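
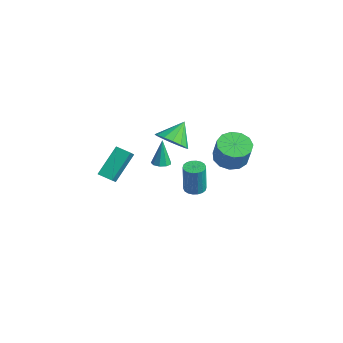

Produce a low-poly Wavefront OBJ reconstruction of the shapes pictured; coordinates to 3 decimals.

v -3.218 2.289 -1.574
v -2.49 1.899 -0.975
v -3.522 3.331 -0.526
v -2.245 2.264 -1.267
v -2.261 2.636 -1.642
v -2.533 2.915 -1.998
v -2.988 3.026 -2.241
v -3.505 2.939 -2.305
v -3.945 2.679 -2.174
v -4.19 2.313 -1.881
v -4.174 1.941 -1.507
v -3.902 1.662 -1.151
v -3.447 1.551 -0.908
v -2.93 1.638 -0.844
v -2.895 -2.511 -2.144
v -3.26 -1.136 -0.71
v -3.532 -1.916 -2.878
v -3.897 -0.54 -1.445
v -2.183 -2.06 -2.395
v -2.548 -0.684 -0.962
v -2.82 -1.464 -3.13
v -3.185 -0.089 -1.696
v -1.523 2.689 -4.49
v -1.005 3.029 -4.505
v -0.859 2.891 -2.646
v -1.377 2.551 -2.63
v -1.203 3.22 -4.475
v -1.056 3.081 -2.616
v -1.464 3.305 -4.448
v -1.317 3.167 -2.589
v -1.737 3.268 -4.43
v -1.59 3.13 -2.571
v -1.967 3.117 -4.423
v -1.821 2.979 -2.564
v -2.11 2.881 -4.429
v -1.963 2.742 -2.57
v -2.136 2.607 -4.447
v -1.99 2.468 -2.588
v -2.041 2.349 -4.474
v -1.895 2.211 -2.615
v -1.844 2.159 -4.504
v -1.697 2.02 -2.645
v -1.583 2.073 -4.531
v -1.436 1.935 -2.672
v -1.31 2.11 -4.549
v -1.163 1.972 -2.69
v -1.079 2.261 -4.556
v -0.933 2.123 -2.697
v -0.937 2.498 -4.55
v -0.79 2.359 -2.691
v -0.91 2.772 -4.532
v -0.764 2.633 -2.673
v -1.966 0.839 -2.003
v -1.43 0.821 -1.938
v -2.154 1.041 -0.397
v -1.539 1.17 -1.995
v -1.848 1.363 -2.056
v -2.212 1.311 -2.092
v -2.46 1.038 -2.087
v -2.478 0.672 -2.042
v -2.255 0.383 -1.98
v -1.897 0.308 -1.928
v -1.571 0.481 -1.912
v 3.043 1.797 1.054
v 3.799 2.261 0.777
v 4.374 2.107 2.088
v 3.617 1.643 2.366
v 3.467 2.619 0.965
v 4.042 2.466 2.276
v 2.999 2.717 1.181
v 3.574 2.564 2.492
v 2.546 2.522 1.357
v 3.121 2.369 2.668
v 2.25 2.097 1.437
v 2.825 1.944 2.748
v 2.206 1.577 1.395
v 2.781 1.424 2.707
v 2.427 1.126 1.246
v 3.002 0.973 2.557
v 2.844 0.888 1.035
v 3.419 0.735 2.347
v 3.324 0.939 0.831
v 3.899 0.786 2.142
v 3.714 1.262 0.697
v 4.289 1.109 2.009
v 3.892 1.754 0.677
v 4.466 1.601 1.989
f 2 1 4
f 2 4 3
f 4 1 5
f 4 5 3
f 5 1 6
f 5 6 3
f 6 1 7
f 6 7 3
f 7 1 8
f 7 8 3
f 8 1 9
f 8 9 3
f 9 1 10
f 9 10 3
f 10 1 11
f 10 11 3
f 11 1 12
f 11 12 3
f 12 1 13
f 12 13 3
f 13 1 14
f 13 14 3
f 14 1 2
f 14 2 3
f 16 18 15
f 19 16 15
f 15 18 17
f 17 19 15
f 16 22 18
f 20 16 19
f 20 22 16
f 18 22 17
f 21 19 17
f 17 22 21
f 21 20 19
f 22 20 21
f 24 23 27
f 24 27 25
f 25 27 28
f 25 28 26
f 27 23 29
f 27 29 28
f 28 29 30
f 28 30 26
f 29 23 31
f 29 31 30
f 30 31 32
f 30 32 26
f 31 23 33
f 31 33 32
f 32 33 34
f 32 34 26
f 33 23 35
f 33 35 34
f 34 35 36
f 34 36 26
f 35 23 37
f 35 37 36
f 36 37 38
f 36 38 26
f 37 23 39
f 37 39 38
f 38 39 40
f 38 40 26
f 39 23 41
f 39 41 40
f 40 41 42
f 40 42 26
f 41 23 43
f 41 43 42
f 42 43 44
f 42 44 26
f 43 23 45
f 43 45 44
f 44 45 46
f 44 46 26
f 45 23 47
f 45 47 46
f 46 47 48
f 46 48 26
f 47 23 49
f 47 49 48
f 48 49 50
f 48 50 26
f 49 23 51
f 49 51 50
f 50 51 52
f 50 52 26
f 51 23 24
f 51 24 52
f 52 24 25
f 52 25 26
f 54 53 56
f 54 56 55
f 56 53 57
f 56 57 55
f 57 53 58
f 57 58 55
f 58 53 59
f 58 59 55
f 59 53 60
f 59 60 55
f 60 53 61
f 60 61 55
f 61 53 62
f 61 62 55
f 62 53 63
f 62 63 55
f 63 53 54
f 63 54 55
f 65 64 68
f 65 68 66
f 66 68 69
f 66 69 67
f 68 64 70
f 68 70 69
f 69 70 71
f 69 71 67
f 70 64 72
f 70 72 71
f 71 72 73
f 71 73 67
f 72 64 74
f 72 74 73
f 73 74 75
f 73 75 67
f 74 64 76
f 74 76 75
f 75 76 77
f 75 77 67
f 76 64 78
f 76 78 77
f 77 78 79
f 77 79 67
f 78 64 80
f 78 80 79
f 79 80 81
f 79 81 67
f 80 64 82
f 80 82 81
f 81 82 83
f 81 83 67
f 82 64 84
f 82 84 83
f 83 84 85
f 83 85 67
f 84 64 86
f 84 86 85
f 85 86 87
f 85 87 67
f 86 64 65
f 86 65 87
f 87 65 66
f 87 66 67



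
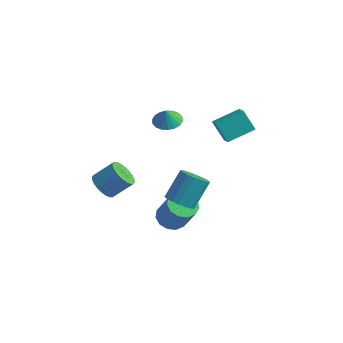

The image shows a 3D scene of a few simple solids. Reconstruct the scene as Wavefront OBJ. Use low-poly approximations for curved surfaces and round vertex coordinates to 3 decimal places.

v -2.694 -3.972 0.514
v -2.059 -3.797 -0.157
v -1.191 -2.993 0.876
v -1.826 -3.168 1.546
v -2.282 -3.508 -0.193
v -1.415 -2.705 0.839
v -2.569 -3.291 -0.122
v -1.701 -2.487 0.911
v -2.874 -3.177 0.046
v -2.006 -2.373 1.079
v -3.152 -3.184 0.285
v -2.284 -2.38 1.318
v -3.36 -3.311 0.559
v -2.493 -2.507 1.592
v -3.467 -3.538 0.826
v -2.599 -2.735 1.859
v -3.456 -3.832 1.046
v -2.588 -3.028 2.078
v -3.329 -4.147 1.184
v -2.461 -3.343 2.217
v -3.105 -4.435 1.221
v -2.238 -3.632 2.253
v -2.819 -4.653 1.149
v -1.951 -3.849 2.182
v -2.514 -4.767 0.981
v -1.646 -3.963 2.014
v -2.236 -4.76 0.742
v -1.368 -3.956 1.775
v -2.027 -4.633 0.468
v -1.16 -3.829 1.501
v -1.921 -4.405 0.201
v -1.053 -3.602 1.234
v -1.932 -4.112 -0.018
v -1.064 -3.308 1.014
v 1.809 -2.845 0.443
v 2.723 -3.053 0.506
v 2.906 -1.782 2.04
v 1.991 -1.575 1.977
v 2.719 -2.73 0.239
v 2.902 -1.46 1.773
v 2.535 -2.431 0.013
v 2.717 -1.16 1.547
v 2.206 -2.213 -0.128
v 2.389 -0.943 1.406
v 1.799 -2.121 -0.156
v 1.982 -0.85 1.378
v 1.394 -2.172 -0.065
v 1.577 -0.902 1.469
v 1.071 -2.356 0.126
v 1.254 -1.086 1.66
v 0.894 -2.638 0.38
v 1.077 -1.367 1.914
v 0.898 -2.96 0.647
v 1.081 -1.69 2.181
v 1.083 -3.26 0.873
v 1.265 -1.989 2.407
v 1.411 -3.477 1.014
v 1.594 -2.207 2.548
v 1.818 -3.57 1.042
v 2.001 -2.299 2.576
v 2.223 -3.518 0.951
v 2.406 -2.248 2.485
v 2.546 -3.334 0.76
v 2.729 -2.064 2.294
v -2.934 2.703 2.02
v -2.114 2.308 1.886
v -2.886 2.457 3.04
v -2.015 2.695 1.975
v -2.098 3.084 2.072
v -2.347 3.397 2.16
v -2.712 3.573 2.219
v -3.121 3.577 2.239
v -3.493 3.407 2.216
v -3.754 3.098 2.154
v -3.853 2.711 2.065
v -3.77 2.322 1.968
v -3.521 2.008 1.881
v -3.156 1.833 1.821
v -2.747 1.829 1.801
v -2.375 1.999 1.824
v 0.544 -1.836 -2.169
v 1.276 -1.298 -2.479
v 2.328 -1.646 -0.601
v 1.596 -2.184 -0.291
v 0.936 -0.962 -2.226
v 1.988 -1.309 -0.349
v 0.472 -0.903 -1.956
v 1.523 -1.251 -0.078
v 0.03 -1.141 -1.752
v 1.082 -1.488 0.125
v -0.248 -1.599 -1.681
v 0.803 -1.947 0.196
v -0.275 -2.133 -1.765
v 0.777 -2.48 0.113
v -0.041 -2.572 -1.977
v 1.01 -2.92 -0.099
v 0.378 -2.778 -2.25
v 1.429 -3.126 -0.372
v 0.85 -2.685 -2.497
v 1.901 -3.033 -0.619
v 1.225 -2.322 -2.64
v 2.276 -2.67 -0.762
v 1.384 -1.805 -2.633
v 2.435 -2.153 -0.755
v 0.664 3.365 1.378
v 1.369 2.692 1.95
v -0.256 3.436 2.599
v 0.45 2.763 3.17
v 1.59 4.857 1.99
v 2.296 4.184 2.561
v 0.671 4.928 3.21
v 1.376 4.255 3.782
f 2 1 5
f 2 5 3
f 3 5 6
f 3 6 4
f 5 1 7
f 5 7 6
f 6 7 8
f 6 8 4
f 7 1 9
f 7 9 8
f 8 9 10
f 8 10 4
f 9 1 11
f 9 11 10
f 10 11 12
f 10 12 4
f 11 1 13
f 11 13 12
f 12 13 14
f 12 14 4
f 13 1 15
f 13 15 14
f 14 15 16
f 14 16 4
f 15 1 17
f 15 17 16
f 16 17 18
f 16 18 4
f 17 1 19
f 17 19 18
f 18 19 20
f 18 20 4
f 19 1 21
f 19 21 20
f 20 21 22
f 20 22 4
f 21 1 23
f 21 23 22
f 22 23 24
f 22 24 4
f 23 1 25
f 23 25 24
f 24 25 26
f 24 26 4
f 25 1 27
f 25 27 26
f 26 27 28
f 26 28 4
f 27 1 29
f 27 29 28
f 28 29 30
f 28 30 4
f 29 1 31
f 29 31 30
f 30 31 32
f 30 32 4
f 31 1 33
f 31 33 32
f 32 33 34
f 32 34 4
f 33 1 2
f 33 2 34
f 34 2 3
f 34 3 4
f 36 35 39
f 36 39 37
f 37 39 40
f 37 40 38
f 39 35 41
f 39 41 40
f 40 41 42
f 40 42 38
f 41 35 43
f 41 43 42
f 42 43 44
f 42 44 38
f 43 35 45
f 43 45 44
f 44 45 46
f 44 46 38
f 45 35 47
f 45 47 46
f 46 47 48
f 46 48 38
f 47 35 49
f 47 49 48
f 48 49 50
f 48 50 38
f 49 35 51
f 49 51 50
f 50 51 52
f 50 52 38
f 51 35 53
f 51 53 52
f 52 53 54
f 52 54 38
f 53 35 55
f 53 55 54
f 54 55 56
f 54 56 38
f 55 35 57
f 55 57 56
f 56 57 58
f 56 58 38
f 57 35 59
f 57 59 58
f 58 59 60
f 58 60 38
f 59 35 61
f 59 61 60
f 60 61 62
f 60 62 38
f 61 35 63
f 61 63 62
f 62 63 64
f 62 64 38
f 63 35 36
f 63 36 64
f 64 36 37
f 64 37 38
f 66 65 68
f 66 68 67
f 68 65 69
f 68 69 67
f 69 65 70
f 69 70 67
f 70 65 71
f 70 71 67
f 71 65 72
f 71 72 67
f 72 65 73
f 72 73 67
f 73 65 74
f 73 74 67
f 74 65 75
f 74 75 67
f 75 65 76
f 75 76 67
f 76 65 77
f 76 77 67
f 77 65 78
f 77 78 67
f 78 65 79
f 78 79 67
f 79 65 80
f 79 80 67
f 80 65 66
f 80 66 67
f 82 81 85
f 82 85 83
f 83 85 86
f 83 86 84
f 85 81 87
f 85 87 86
f 86 87 88
f 86 88 84
f 87 81 89
f 87 89 88
f 88 89 90
f 88 90 84
f 89 81 91
f 89 91 90
f 90 91 92
f 90 92 84
f 91 81 93
f 91 93 92
f 92 93 94
f 92 94 84
f 93 81 95
f 93 95 94
f 94 95 96
f 94 96 84
f 95 81 97
f 95 97 96
f 96 97 98
f 96 98 84
f 97 81 99
f 97 99 98
f 98 99 100
f 98 100 84
f 99 81 101
f 99 101 100
f 100 101 102
f 100 102 84
f 101 81 103
f 101 103 102
f 102 103 104
f 102 104 84
f 103 81 82
f 103 82 104
f 104 82 83
f 104 83 84
f 106 108 105
f 109 106 105
f 105 108 107
f 107 109 105
f 106 112 108
f 110 106 109
f 110 112 106
f 108 112 107
f 111 109 107
f 107 112 111
f 111 110 109
f 112 110 111



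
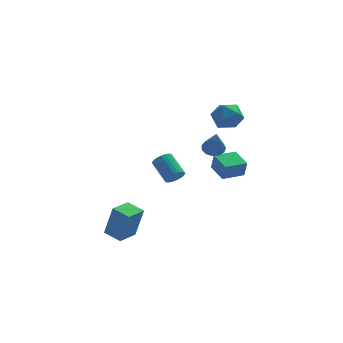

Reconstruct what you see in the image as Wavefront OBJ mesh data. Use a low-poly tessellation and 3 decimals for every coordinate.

v 1.902 -1.082 1.638
v 2.617 -1.228 1.598
v 1.818 -1.958 3.322
v 2.583 -0.864 1.786
v 2.334 -0.569 1.927
v 1.947 -0.436 1.976
v 1.547 -0.509 1.918
v 1.259 -0.764 1.771
v 1.176 -1.119 1.582
v 1.323 -1.463 1.411
v 1.654 -1.685 1.311
v 2.064 -1.716 1.316
v 2.423 -1.546 1.423
v -5.055 -2.143 -3.966
v -4.553 -2.293 -1.881
v -3.927 -1.223 -4.171
v -3.425 -1.374 -2.086
v -4.315 -3.106 -4.214
v -3.813 -3.257 -2.129
v -3.187 -2.187 -4.419
v -2.685 -2.337 -2.334
v 0.086 0.949 -1.81
v 0.424 0.702 -1.261
v -0.028 2.085 -0.362
v -0.366 2.331 -0.91
v 0.617 0.844 -1.382
v 0.165 2.227 -0.483
v 0.73 1.002 -1.568
v 0.278 2.385 -0.669
v 0.745 1.152 -1.791
v 0.293 2.535 -0.892
v 0.66 1.271 -2.017
v 0.207 2.654 -1.118
v 0.487 1.341 -2.211
v 0.035 2.724 -1.312
v 0.253 1.351 -2.345
v -0.199 2.734 -1.446
v -0.006 1.3 -2.396
v -0.458 2.683 -1.497
v -0.252 1.195 -2.358
v -0.704 2.578 -1.459
v -0.445 1.053 -2.237
v -0.897 2.436 -1.338
v -0.558 0.895 -2.051
v -1.01 2.278 -1.152
v -0.573 0.745 -1.828
v -1.025 2.128 -0.929
v -0.487 0.626 -1.602
v -0.94 2.009 -0.703
v -0.315 0.556 -1.408
v -0.767 1.939 -0.509
v -0.081 0.546 -1.274
v -0.533 1.929 -0.375
v 0.178 0.597 -1.223
v -0.274 1.98 -0.324
v 2.308 -1.629 -0.806
v 2.418 -1.829 0.311
v 2.003 -0.249 -0.529
v 2.113 -0.449 0.588
v 3.767 -1.291 -0.888
v 3.877 -1.491 0.229
v 3.462 0.089 -0.611
v 3.572 -0.111 0.506
v 3.747 3.981 2.377
v 4.705 3.408 2.586
v 3.275 2.732 1.114
v 4.233 2.159 1.323
v 3.411 2.195 2.106
v 3.702 2.967 2.886
v 4.278 3.173 0.814
v 4.569 3.945 1.594
v 5.033 2.909 1.62
v 4.497 2.304 2.418
v 3.483 3.836 1.282
v 2.947 3.231 2.08
f 2 1 4
f 2 4 3
f 4 1 5
f 4 5 3
f 5 1 6
f 5 6 3
f 6 1 7
f 6 7 3
f 7 1 8
f 7 8 3
f 8 1 9
f 8 9 3
f 9 1 10
f 9 10 3
f 10 1 11
f 10 11 3
f 11 1 12
f 11 12 3
f 12 1 13
f 12 13 3
f 13 1 2
f 13 2 3
f 15 17 14
f 18 15 14
f 14 17 16
f 16 18 14
f 15 21 17
f 19 15 18
f 19 21 15
f 17 21 16
f 20 18 16
f 16 21 20
f 20 19 18
f 21 19 20
f 23 22 26
f 23 26 24
f 24 26 27
f 24 27 25
f 26 22 28
f 26 28 27
f 27 28 29
f 27 29 25
f 28 22 30
f 28 30 29
f 29 30 31
f 29 31 25
f 30 22 32
f 30 32 31
f 31 32 33
f 31 33 25
f 32 22 34
f 32 34 33
f 33 34 35
f 33 35 25
f 34 22 36
f 34 36 35
f 35 36 37
f 35 37 25
f 36 22 38
f 36 38 37
f 37 38 39
f 37 39 25
f 38 22 40
f 38 40 39
f 39 40 41
f 39 41 25
f 40 22 42
f 40 42 41
f 41 42 43
f 41 43 25
f 42 22 44
f 42 44 43
f 43 44 45
f 43 45 25
f 44 22 46
f 44 46 45
f 45 46 47
f 45 47 25
f 46 22 48
f 46 48 47
f 47 48 49
f 47 49 25
f 48 22 50
f 48 50 49
f 49 50 51
f 49 51 25
f 50 22 52
f 50 52 51
f 51 52 53
f 51 53 25
f 52 22 54
f 52 54 53
f 53 54 55
f 53 55 25
f 54 22 23
f 54 23 55
f 55 23 24
f 55 24 25
f 57 59 56
f 60 57 56
f 56 59 58
f 58 60 56
f 57 63 59
f 61 57 60
f 61 63 57
f 59 63 58
f 62 60 58
f 58 63 62
f 62 61 60
f 63 61 62
f 64 75 69
f 64 69 65
f 64 65 71
f 64 71 74
f 64 74 75
f 65 69 73
f 69 75 68
f 75 74 66
f 74 71 70
f 71 65 72
f 67 73 68
f 67 68 66
f 67 66 70
f 67 70 72
f 67 72 73
f 68 73 69
f 66 68 75
f 70 66 74
f 72 70 71
f 73 72 65



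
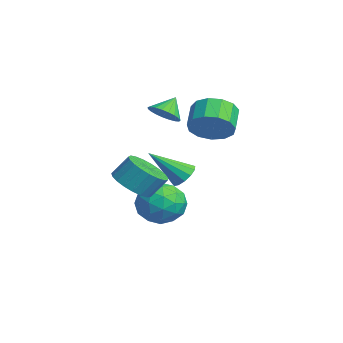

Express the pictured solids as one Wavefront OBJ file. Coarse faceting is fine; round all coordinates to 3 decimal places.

v -0.057 1.641 2.306
v 0.627 1.734 3.162
v -0.38 2.232 3.911
v -1.063 2.139 3.054
v 0.661 2.269 2.853
v -0.345 2.768 3.601
v 0.468 2.605 2.369
v -0.538 3.104 3.118
v 0.108 2.635 1.865
v -0.898 3.134 2.614
v -0.304 2.349 1.501
v -1.311 2.848 2.25
v -0.638 1.839 1.393
v -1.644 2.337 2.142
v -0.787 1.265 1.574
v -1.794 1.763 2.323
v -0.704 0.811 1.987
v -1.711 1.309 2.736
v -0.416 0.62 2.502
v -1.423 1.118 3.251
v -0.014 0.753 2.954
v -1.02 1.252 3.703
v 0.375 1.168 3.2
v -0.631 1.667 3.949
v -0.519 0.525 -0.664
v -0.069 0.879 -0.181
v -0.841 -1.045 0.784
v -0.459 1.025 -0.109
v -0.868 1.012 -0.213
v -1.166 0.845 -0.461
v -1.26 0.576 -0.773
v -1.118 0.29 -1.051
v -0.786 0.08 -1.206
v -0.369 0.01 -1.189
v -0 0.104 -1.005
v 0.204 0.332 -0.713
v 0.178 0.62 -0.406
v -0.342 0.622 -2.361
v 0.203 -0.207 -3.122
v -1.383 -0.873 -1.478
v -0.838 -1.702 -2.239
v -0.164 -1.126 -1.356
v 0.479 -0.202 -1.902
v -1.659 -0.878 -2.698
v -1.016 0.046 -3.244
v -0.611 -1.135 -3.331
v 0.314 -1.288 -2.501
v -1.494 0.208 -2.099
v -0.569 0.055 -1.269
v 0.022 0.339 -2.819
v -1.202 -1.419 -1.781
v -0.806 -1.08 -1.262
v -0.485 -1.568 -1.709
v 0.184 0.342 -2.102
v 0.505 -0.146 -2.549
v 0.289 -0.686 -1.511
v -1.685 -0.934 -2.051
v -1.364 -1.422 -2.498
v -0.695 0.488 -2.891
v -0.374 -0 -3.338
v -1.469 -0.394 -3.089
v -0.136 -0.694 -3.389
v -0.748 -1.573 -2.87
v -1.231 -1.088 -3.14
v -0.852 -0.545 -3.461
v 0.407 -0.784 -2.901
v -0.204 -1.663 -2.382
v 0.191 -1.324 -1.863
v 0.57 -0.781 -2.184
v -0.071 -1.329 -3.024
v -0.976 0.583 -2.218
v -1.587 -0.296 -1.699
v -1.75 -0.299 -2.416
v -1.371 0.244 -2.737
v -0.432 0.493 -1.73
v -1.044 -0.386 -1.211
v -0.328 -0.535 -1.139
v 0.051 0.008 -1.46
v -1.109 0.249 -1.576
v -1.248 -0.196 2.954
v -0.644 -0.477 3.449
v -1.632 0.476 3.806
v -0.494 -0.204 3.301
v -0.475 0.071 3.093
v -0.589 0.299 2.861
v -0.817 0.442 2.645
v -1.12 0.475 2.483
v -1.445 0.392 2.402
v -1.736 0.207 2.417
v -1.943 -0.048 2.525
v -2.029 -0.328 2.707
v -1.981 -0.585 2.932
v -1.806 -0.775 3.16
v -1.534 -0.865 3.353
v -1.213 -0.839 3.478
v -0.898 -0.702 3.511
v 1.416 -2.466 -0.149
v 2.463 -2.354 -0.391
v 2.61 -1.621 0.586
v 1.564 -1.734 0.829
v 2.277 -2.014 -0.618
v 2.425 -1.281 0.359
v 1.943 -1.752 -0.764
v 2.09 -1.019 0.213
v 1.518 -1.613 -0.803
v 1.665 -0.881 0.174
v 1.075 -1.623 -0.73
v 1.222 -0.89 0.247
v 0.691 -1.778 -0.556
v 0.838 -1.045 0.421
v 0.433 -2.052 -0.311
v 0.58 -1.319 0.666
v 0.344 -2.397 -0.039
v 0.491 -1.665 0.938
v 0.441 -2.755 0.215
v 0.589 -2.023 1.192
v 0.707 -3.063 0.406
v 0.854 -2.33 1.383
v 1.095 -3.267 0.501
v 1.243 -2.535 1.478
v 1.539 -3.334 0.483
v 1.686 -2.601 1.46
v 1.962 -3.25 0.357
v 2.109 -2.517 1.334
v 2.29 -3.03 0.143
v 2.437 -2.298 1.12
v 2.467 -2.713 -0.122
v 2.615 -1.981 0.855
f 2 1 5
f 2 5 3
f 3 5 6
f 3 6 4
f 5 1 7
f 5 7 6
f 6 7 8
f 6 8 4
f 7 1 9
f 7 9 8
f 8 9 10
f 8 10 4
f 9 1 11
f 9 11 10
f 10 11 12
f 10 12 4
f 11 1 13
f 11 13 12
f 12 13 14
f 12 14 4
f 13 1 15
f 13 15 14
f 14 15 16
f 14 16 4
f 15 1 17
f 15 17 16
f 16 17 18
f 16 18 4
f 17 1 19
f 17 19 18
f 18 19 20
f 18 20 4
f 19 1 21
f 19 21 20
f 20 21 22
f 20 22 4
f 21 1 23
f 21 23 22
f 22 23 24
f 22 24 4
f 23 1 2
f 23 2 24
f 24 2 3
f 24 3 4
f 26 25 28
f 26 28 27
f 28 25 29
f 28 29 27
f 29 25 30
f 29 30 27
f 30 25 31
f 30 31 27
f 31 25 32
f 31 32 27
f 32 25 33
f 32 33 27
f 33 25 34
f 33 34 27
f 34 25 35
f 34 35 27
f 35 25 36
f 35 36 27
f 36 25 37
f 36 37 27
f 37 25 26
f 37 26 27
f 38 75 54
f 75 49 78
f 54 78 43
f 75 78 54
f 38 54 50
f 54 43 55
f 50 55 39
f 54 55 50
f 38 50 59
f 50 39 60
f 59 60 45
f 50 60 59
f 38 59 71
f 59 45 74
f 71 74 48
f 59 74 71
f 38 71 75
f 71 48 79
f 75 79 49
f 71 79 75
f 39 55 66
f 55 43 69
f 66 69 47
f 55 69 66
f 43 78 56
f 78 49 77
f 56 77 42
f 78 77 56
f 49 79 76
f 79 48 72
f 76 72 40
f 79 72 76
f 48 74 73
f 74 45 61
f 73 61 44
f 74 61 73
f 45 60 65
f 60 39 62
f 65 62 46
f 60 62 65
f 41 67 53
f 67 47 68
f 53 68 42
f 67 68 53
f 41 53 51
f 53 42 52
f 51 52 40
f 53 52 51
f 41 51 58
f 51 40 57
f 58 57 44
f 51 57 58
f 41 58 63
f 58 44 64
f 63 64 46
f 58 64 63
f 41 63 67
f 63 46 70
f 67 70 47
f 63 70 67
f 42 68 56
f 68 47 69
f 56 69 43
f 68 69 56
f 40 52 76
f 52 42 77
f 76 77 49
f 52 77 76
f 44 57 73
f 57 40 72
f 73 72 48
f 57 72 73
f 46 64 65
f 64 44 61
f 65 61 45
f 64 61 65
f 47 70 66
f 70 46 62
f 66 62 39
f 70 62 66
f 81 80 83
f 81 83 82
f 83 80 84
f 83 84 82
f 84 80 85
f 84 85 82
f 85 80 86
f 85 86 82
f 86 80 87
f 86 87 82
f 87 80 88
f 87 88 82
f 88 80 89
f 88 89 82
f 89 80 90
f 89 90 82
f 90 80 91
f 90 91 82
f 91 80 92
f 91 92 82
f 92 80 93
f 92 93 82
f 93 80 94
f 93 94 82
f 94 80 95
f 94 95 82
f 95 80 96
f 95 96 82
f 96 80 81
f 96 81 82
f 98 97 101
f 98 101 99
f 99 101 102
f 99 102 100
f 101 97 103
f 101 103 102
f 102 103 104
f 102 104 100
f 103 97 105
f 103 105 104
f 104 105 106
f 104 106 100
f 105 97 107
f 105 107 106
f 106 107 108
f 106 108 100
f 107 97 109
f 107 109 108
f 108 109 110
f 108 110 100
f 109 97 111
f 109 111 110
f 110 111 112
f 110 112 100
f 111 97 113
f 111 113 112
f 112 113 114
f 112 114 100
f 113 97 115
f 113 115 114
f 114 115 116
f 114 116 100
f 115 97 117
f 115 117 116
f 116 117 118
f 116 118 100
f 117 97 119
f 117 119 118
f 118 119 120
f 118 120 100
f 119 97 121
f 119 121 120
f 120 121 122
f 120 122 100
f 121 97 123
f 121 123 122
f 122 123 124
f 122 124 100
f 123 97 125
f 123 125 124
f 124 125 126
f 124 126 100
f 125 97 127
f 125 127 126
f 126 127 128
f 126 128 100
f 127 97 98
f 127 98 128
f 128 98 99
f 128 99 100



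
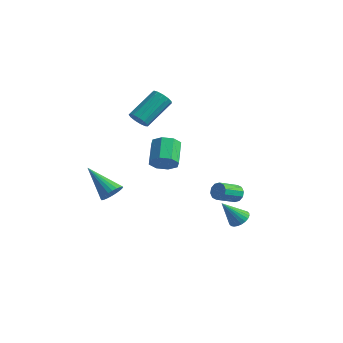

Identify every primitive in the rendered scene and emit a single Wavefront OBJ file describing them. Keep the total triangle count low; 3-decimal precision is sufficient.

v 0.386 -1.843 0.169
v 0.828 -1.29 -0.182
v 0.155 -0.244 0.62
v -0.286 -0.797 0.971
v 0.311 -1.396 -0.478
v -0.362 -0.349 0.324
v -0.162 -1.764 -0.394
v -0.834 -0.717 0.408
v -0.314 -2.178 0.019
v -0.986 -1.131 0.821
v -0.055 -2.396 0.52
v -0.728 -1.35 1.322
v 0.462 -2.291 0.816
v -0.211 -1.244 1.618
v 0.934 -1.923 0.732
v 0.262 -0.876 1.534
v 1.086 -1.509 0.319
v 0.414 -0.462 1.121
v -3.849 1.331 0.623
v -3.352 1.508 0.243
v -3.053 3.186 1.418
v -3.551 3.009 1.797
v -3.651 1.662 0.099
v -3.353 3.34 1.274
v -4.014 1.711 0.122
v -3.715 3.389 1.296
v -4.324 1.639 0.303
v -4.025 3.317 1.478
v -4.483 1.47 0.586
v -4.185 3.148 1.76
v -4.441 1.256 0.88
v -4.143 2.934 2.055
v -4.212 1.066 1.093
v -3.913 2.744 2.268
v -3.867 0.96 1.156
v -3.568 2.638 2.331
v -3.516 0.972 1.05
v -3.218 2.65 2.225
v -3.272 1.098 0.808
v -2.973 2.776 1.983
v -3.21 1.298 0.508
v -2.912 2.976 1.683
v -2.104 -2.962 -2.398
v -1.694 -3.066 -1.84
v -3.796 -2.878 -1.142
v -1.693 -2.793 -1.857
v -1.755 -2.546 -1.956
v -1.869 -2.363 -2.122
v -2.019 -2.27 -2.331
v -2.182 -2.283 -2.549
v -2.333 -2.399 -2.745
v -2.449 -2.6 -2.888
v -2.513 -2.857 -2.957
v -2.514 -3.13 -2.94
v -2.453 -3.377 -2.841
v -2.338 -3.561 -2.675
v -2.188 -3.653 -2.466
v -2.025 -3.641 -2.247
v -1.874 -3.525 -2.052
v -1.758 -3.323 -1.909
v 3.625 -0.08 -1.671
v 3.833 0.104 -1.208
v 3.522 -1.016 -0.625
v 3.315 -1.2 -1.089
v 3.51 0.188 -1.217
v 3.199 -0.932 -0.634
v 3.231 0.17 -1.4
v 2.921 -0.949 -0.817
v 3.103 0.057 -1.686
v 2.793 -1.063 -1.104
v 3.174 -0.109 -1.967
v 2.864 -1.229 -1.384
v 3.418 -0.264 -2.135
v 3.107 -1.384 -1.552
v 3.741 -0.348 -2.126
v 3.43 -1.468 -1.543
v 4.019 -0.331 -1.943
v 3.709 -1.45 -1.36
v 4.147 -0.217 -1.656
v 3.837 -1.337 -1.074
v 4.076 -0.051 -1.376
v 3.766 -1.171 -0.793
v 3.31 0.67 -4.016
v 3.662 1.036 -3.643
v 2.71 -0.05 -2.744
v 3.458 1.171 -3.663
v 3.231 1.229 -3.737
v 3.016 1.203 -3.853
v 2.846 1.095 -3.994
v 2.746 0.923 -4.139
v 2.733 0.712 -4.264
v 2.807 0.495 -4.352
v 2.958 0.305 -4.389
v 3.162 0.17 -4.369
v 3.389 0.111 -4.295
v 3.604 0.138 -4.179
v 3.774 0.245 -4.038
v 3.874 0.417 -3.893
v 3.887 0.628 -3.767
v 3.813 0.845 -3.679
f 2 1 5
f 2 5 3
f 3 5 6
f 3 6 4
f 5 1 7
f 5 7 6
f 6 7 8
f 6 8 4
f 7 1 9
f 7 9 8
f 8 9 10
f 8 10 4
f 9 1 11
f 9 11 10
f 10 11 12
f 10 12 4
f 11 1 13
f 11 13 12
f 12 13 14
f 12 14 4
f 13 1 15
f 13 15 14
f 14 15 16
f 14 16 4
f 15 1 17
f 15 17 16
f 16 17 18
f 16 18 4
f 17 1 2
f 17 2 18
f 18 2 3
f 18 3 4
f 20 19 23
f 20 23 21
f 21 23 24
f 21 24 22
f 23 19 25
f 23 25 24
f 24 25 26
f 24 26 22
f 25 19 27
f 25 27 26
f 26 27 28
f 26 28 22
f 27 19 29
f 27 29 28
f 28 29 30
f 28 30 22
f 29 19 31
f 29 31 30
f 30 31 32
f 30 32 22
f 31 19 33
f 31 33 32
f 32 33 34
f 32 34 22
f 33 19 35
f 33 35 34
f 34 35 36
f 34 36 22
f 35 19 37
f 35 37 36
f 36 37 38
f 36 38 22
f 37 19 39
f 37 39 38
f 38 39 40
f 38 40 22
f 39 19 41
f 39 41 40
f 40 41 42
f 40 42 22
f 41 19 20
f 41 20 42
f 42 20 21
f 42 21 22
f 44 43 46
f 44 46 45
f 46 43 47
f 46 47 45
f 47 43 48
f 47 48 45
f 48 43 49
f 48 49 45
f 49 43 50
f 49 50 45
f 50 43 51
f 50 51 45
f 51 43 52
f 51 52 45
f 52 43 53
f 52 53 45
f 53 43 54
f 53 54 45
f 54 43 55
f 54 55 45
f 55 43 56
f 55 56 45
f 56 43 57
f 56 57 45
f 57 43 58
f 57 58 45
f 58 43 59
f 58 59 45
f 59 43 60
f 59 60 45
f 60 43 44
f 60 44 45
f 62 61 65
f 62 65 63
f 63 65 66
f 63 66 64
f 65 61 67
f 65 67 66
f 66 67 68
f 66 68 64
f 67 61 69
f 67 69 68
f 68 69 70
f 68 70 64
f 69 61 71
f 69 71 70
f 70 71 72
f 70 72 64
f 71 61 73
f 71 73 72
f 72 73 74
f 72 74 64
f 73 61 75
f 73 75 74
f 74 75 76
f 74 76 64
f 75 61 77
f 75 77 76
f 76 77 78
f 76 78 64
f 77 61 79
f 77 79 78
f 78 79 80
f 78 80 64
f 79 61 81
f 79 81 80
f 80 81 82
f 80 82 64
f 81 61 62
f 81 62 82
f 82 62 63
f 82 63 64
f 84 83 86
f 84 86 85
f 86 83 87
f 86 87 85
f 87 83 88
f 87 88 85
f 88 83 89
f 88 89 85
f 89 83 90
f 89 90 85
f 90 83 91
f 90 91 85
f 91 83 92
f 91 92 85
f 92 83 93
f 92 93 85
f 93 83 94
f 93 94 85
f 94 83 95
f 94 95 85
f 95 83 96
f 95 96 85
f 96 83 97
f 96 97 85
f 97 83 98
f 97 98 85
f 98 83 99
f 98 99 85
f 99 83 100
f 99 100 85
f 100 83 84
f 100 84 85



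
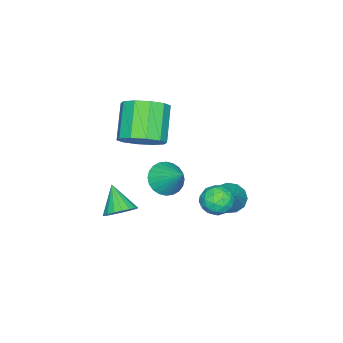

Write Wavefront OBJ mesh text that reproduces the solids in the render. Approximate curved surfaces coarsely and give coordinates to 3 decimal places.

v 1.079 1.907 0.492
v 1.747 2.121 0.827
v 0.953 0.979 1.333
v 1.621 1.193 1.668
v 0.996 1.652 1.722
v 1.073 2.225 1.202
v 1.627 0.875 0.958
v 1.704 1.448 0.438
v 2.086 1.483 1.116
v 1.696 1.963 1.587
v 1.004 1.137 0.573
v 0.614 1.617 1.044
v 1.424 2.096 0.586
v 1.276 1.004 1.574
v 0.908 1.274 1.606
v 1.301 1.4 1.803
v 1.028 2.157 0.806
v 1.421 2.283 1.003
v 0.979 2.007 1.529
v 1.279 0.817 1.157
v 1.672 0.943 1.354
v 1.399 1.7 0.357
v 1.792 1.826 0.554
v 1.721 1.093 0.631
v 2.016 1.846 0.952
v 1.942 1.3 1.447
v 1.945 1.113 1.029
v 1.991 1.45 0.724
v 1.787 2.128 1.23
v 1.713 1.583 1.724
v 1.345 1.853 1.755
v 1.391 2.19 1.45
v 1.986 1.753 1.399
v 0.987 1.517 0.436
v 0.913 0.972 0.93
v 1.309 0.91 0.71
v 1.355 1.247 0.405
v 0.758 1.8 0.713
v 0.684 1.254 1.208
v 0.709 1.65 1.436
v 0.755 1.987 1.131
v 0.714 1.347 0.761
v 1.668 -2.779 -1.158
v 2.292 -2.722 -0.71
v 1.012 -3.561 -0.142
v 2.108 -2.448 -0.619
v 1.836 -2.24 -0.634
v 1.531 -2.138 -0.753
v 1.253 -2.164 -0.952
v 1.058 -2.311 -1.192
v 0.983 -2.551 -1.425
v 1.044 -2.836 -1.605
v 1.229 -3.11 -1.697
v 1.501 -3.318 -1.681
v 1.805 -3.419 -1.562
v 2.083 -3.394 -1.363
v 2.279 -3.247 -1.123
v 2.353 -3.007 -0.89
v -0.96 -3.197 1.435
v -0.243 -3.877 1.87
v -1.563 -4.403 3.221
v -2.28 -3.723 2.785
v -0.173 -3.285 2.169
v -1.493 -3.81 3.52
v -0.404 -2.658 2.188
v -1.723 -3.184 3.538
v -0.847 -2.238 1.918
v -2.166 -2.764 3.269
v -1.334 -2.184 1.464
v -2.653 -2.71 2.815
v -1.677 -2.517 0.999
v -2.997 -3.043 2.35
v -1.747 -3.11 0.7
v -3.067 -3.635 2.051
v -1.517 -3.736 0.682
v -2.836 -4.262 2.032
v -1.074 -4.156 0.951
v -2.393 -4.682 2.302
v -0.587 -4.21 1.405
v -1.906 -4.736 2.756
v -0.849 -1.967 -0.48
v -0.285 -1.667 -1.084
v -0.331 -0.853 0.56
v -0.562 -1.476 -1.151
v -0.883 -1.36 -1.115
v -1.199 -1.336 -0.983
v -1.462 -1.408 -0.774
v -1.631 -1.566 -0.52
v -1.682 -1.785 -0.26
v -1.605 -2.031 -0.034
v -1.414 -2.268 0.125
v -1.137 -2.459 0.191
v -0.816 -2.575 0.156
v -0.5 -2.599 0.024
v -0.237 -2.527 -0.185
v -0.067 -2.369 -0.439
v -0.017 -2.15 -0.699
v -0.093 -1.904 -0.925
v -0.676 1.116 -0.439
v -0.151 1.244 -0.987
v 0.416 1.844 0.779
v -0.402 1.598 -0.973
v -0.74 1.799 -0.789
v -1.058 1.783 -0.495
v -1.254 1.555 -0.182
v -1.268 1.188 0.049
v -1.093 0.799 0.125
v -0.786 0.51 0.023
v -0.444 0.413 -0.227
v -0.176 0.54 -0.543
v -0.067 0.85 -0.827
f 1 38 17
f 38 12 41
f 17 41 6
f 38 41 17
f 1 17 13
f 17 6 18
f 13 18 2
f 17 18 13
f 1 13 22
f 13 2 23
f 22 23 8
f 13 23 22
f 1 22 34
f 22 8 37
f 34 37 11
f 22 37 34
f 1 34 38
f 34 11 42
f 38 42 12
f 34 42 38
f 2 18 29
f 18 6 32
f 29 32 10
f 18 32 29
f 6 41 19
f 41 12 40
f 19 40 5
f 41 40 19
f 12 42 39
f 42 11 35
f 39 35 3
f 42 35 39
f 11 37 36
f 37 8 24
f 36 24 7
f 37 24 36
f 8 23 28
f 23 2 25
f 28 25 9
f 23 25 28
f 4 30 16
f 30 10 31
f 16 31 5
f 30 31 16
f 4 16 14
f 16 5 15
f 14 15 3
f 16 15 14
f 4 14 21
f 14 3 20
f 21 20 7
f 14 20 21
f 4 21 26
f 21 7 27
f 26 27 9
f 21 27 26
f 4 26 30
f 26 9 33
f 30 33 10
f 26 33 30
f 5 31 19
f 31 10 32
f 19 32 6
f 31 32 19
f 3 15 39
f 15 5 40
f 39 40 12
f 15 40 39
f 7 20 36
f 20 3 35
f 36 35 11
f 20 35 36
f 9 27 28
f 27 7 24
f 28 24 8
f 27 24 28
f 10 33 29
f 33 9 25
f 29 25 2
f 33 25 29
f 44 43 46
f 44 46 45
f 46 43 47
f 46 47 45
f 47 43 48
f 47 48 45
f 48 43 49
f 48 49 45
f 49 43 50
f 49 50 45
f 50 43 51
f 50 51 45
f 51 43 52
f 51 52 45
f 52 43 53
f 52 53 45
f 53 43 54
f 53 54 45
f 54 43 55
f 54 55 45
f 55 43 56
f 55 56 45
f 56 43 57
f 56 57 45
f 57 43 58
f 57 58 45
f 58 43 44
f 58 44 45
f 60 59 63
f 60 63 61
f 61 63 64
f 61 64 62
f 63 59 65
f 63 65 64
f 64 65 66
f 64 66 62
f 65 59 67
f 65 67 66
f 66 67 68
f 66 68 62
f 67 59 69
f 67 69 68
f 68 69 70
f 68 70 62
f 69 59 71
f 69 71 70
f 70 71 72
f 70 72 62
f 71 59 73
f 71 73 72
f 72 73 74
f 72 74 62
f 73 59 75
f 73 75 74
f 74 75 76
f 74 76 62
f 75 59 77
f 75 77 76
f 76 77 78
f 76 78 62
f 77 59 79
f 77 79 78
f 78 79 80
f 78 80 62
f 79 59 60
f 79 60 80
f 80 60 61
f 80 61 62
f 82 81 84
f 82 84 83
f 84 81 85
f 84 85 83
f 85 81 86
f 85 86 83
f 86 81 87
f 86 87 83
f 87 81 88
f 87 88 83
f 88 81 89
f 88 89 83
f 89 81 90
f 89 90 83
f 90 81 91
f 90 91 83
f 91 81 92
f 91 92 83
f 92 81 93
f 92 93 83
f 93 81 94
f 93 94 83
f 94 81 95
f 94 95 83
f 95 81 96
f 95 96 83
f 96 81 97
f 96 97 83
f 97 81 98
f 97 98 83
f 98 81 82
f 98 82 83
f 100 99 102
f 100 102 101
f 102 99 103
f 102 103 101
f 103 99 104
f 103 104 101
f 104 99 105
f 104 105 101
f 105 99 106
f 105 106 101
f 106 99 107
f 106 107 101
f 107 99 108
f 107 108 101
f 108 99 109
f 108 109 101
f 109 99 110
f 109 110 101
f 110 99 111
f 110 111 101
f 111 99 100
f 111 100 101



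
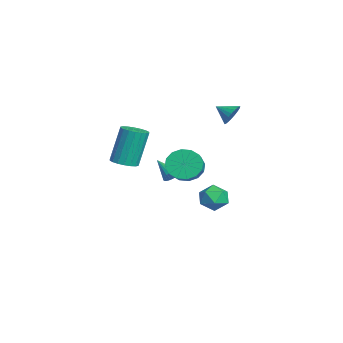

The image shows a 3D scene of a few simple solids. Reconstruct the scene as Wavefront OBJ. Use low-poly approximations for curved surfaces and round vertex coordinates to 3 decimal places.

v -2.604 3.943 3.528
v -2.206 3.456 3.139
v -3.116 3.137 4.012
v -2.031 3.495 3.389
v -1.956 3.612 3.664
v -1.993 3.787 3.915
v -2.135 3.988 4.099
v -2.359 4.181 4.184
v -2.625 4.333 4.156
v -2.887 4.418 4.02
v -3.101 4.42 3.798
v -3.228 4.34 3.53
v -3.248 4.191 3.261
v -3.156 4 3.039
v -2.969 3.798 2.901
v -2.719 3.621 2.871
v -2.449 3.5 2.956
v -2.26 3.401 -2.001
v -1.807 2.883 -2.65
v -3.593 3.097 -2.69
v -3.14 2.579 -3.339
v -3.196 2.273 -2.445
v -2.372 2.462 -2.019
v -3.028 3.518 -3.321
v -2.204 3.707 -2.895
v -2.281 2.956 -3.466
v -2.385 2.186 -2.925
v -3.015 3.794 -2.415
v -3.119 3.024 -1.874
v 2.951 -2.582 2.94
v 3.498 -2.072 2.892
v 3.117 -1.467 4.972
v 2.569 -1.978 5.02
v 3.229 -1.902 2.793
v 2.848 -1.297 4.873
v 2.905 -1.866 2.723
v 2.523 -1.261 4.804
v 2.589 -1.972 2.696
v 2.208 -1.367 4.777
v 2.346 -2.199 2.717
v 1.964 -1.594 4.798
v 2.222 -2.502 2.783
v 1.84 -1.897 4.863
v 2.242 -2.821 2.879
v 1.861 -2.216 4.96
v 2.403 -3.093 2.988
v 2.022 -2.488 5.068
v 2.672 -3.263 3.087
v 2.291 -2.658 5.167
v 2.997 -3.299 3.156
v 2.615 -2.694 5.237
v 3.312 -3.193 3.183
v 2.931 -2.588 5.264
v 3.556 -2.966 3.162
v 3.174 -2.361 5.243
v 3.68 -2.663 3.097
v 3.298 -2.058 5.177
v 3.659 -2.344 3
v 3.278 -1.739 5.081
v -1.099 1.213 0.575
v -0.596 1.758 -0.096
v 1.062 1.373 0.835
v 0.559 0.827 1.505
v -0.728 2.092 0.277
v 0.93 1.707 1.207
v -0.959 2.19 0.73
v 0.699 1.805 1.66
v -1.228 2.027 1.141
v 0.431 1.642 2.071
v -1.462 1.645 1.4
v 0.197 1.26 2.331
v -1.599 1.147 1.439
v 0.059 0.762 2.369
v -1.602 0.667 1.245
v 0.056 0.282 2.176
v -1.47 0.333 0.873
v 0.188 -0.052 1.803
v -1.239 0.235 0.42
v 0.419 -0.15 1.35
v -0.971 0.398 0.009
v 0.688 0.013 0.939
v -0.737 0.78 -0.251
v 0.922 0.395 0.68
v -0.599 1.278 -0.289
v 1.059 0.893 0.641
v -3.387 0.801 -1.142
v -3.022 0.457 -0.917
v -4.453 0.159 -0.398
v -3.021 0.618 -0.775
v -3.075 0.808 -0.69
v -3.177 0.996 -0.673
v -3.31 1.154 -0.728
v -3.456 1.259 -0.845
v -3.591 1.294 -1.008
v -3.695 1.254 -1.192
v -3.752 1.146 -1.368
v -3.754 0.984 -1.509
v -3.7 0.795 -1.595
v -3.598 0.607 -1.612
v -3.464 0.448 -1.557
v -3.319 0.344 -1.439
v -3.184 0.308 -1.276
v -3.079 0.348 -1.093
f 2 1 4
f 2 4 3
f 4 1 5
f 4 5 3
f 5 1 6
f 5 6 3
f 6 1 7
f 6 7 3
f 7 1 8
f 7 8 3
f 8 1 9
f 8 9 3
f 9 1 10
f 9 10 3
f 10 1 11
f 10 11 3
f 11 1 12
f 11 12 3
f 12 1 13
f 12 13 3
f 13 1 14
f 13 14 3
f 14 1 15
f 14 15 3
f 15 1 16
f 15 16 3
f 16 1 17
f 16 17 3
f 17 1 2
f 17 2 3
f 18 29 23
f 18 23 19
f 18 19 25
f 18 25 28
f 18 28 29
f 19 23 27
f 23 29 22
f 29 28 20
f 28 25 24
f 25 19 26
f 21 27 22
f 21 22 20
f 21 20 24
f 21 24 26
f 21 26 27
f 22 27 23
f 20 22 29
f 24 20 28
f 26 24 25
f 27 26 19
f 31 30 34
f 31 34 32
f 32 34 35
f 32 35 33
f 34 30 36
f 34 36 35
f 35 36 37
f 35 37 33
f 36 30 38
f 36 38 37
f 37 38 39
f 37 39 33
f 38 30 40
f 38 40 39
f 39 40 41
f 39 41 33
f 40 30 42
f 40 42 41
f 41 42 43
f 41 43 33
f 42 30 44
f 42 44 43
f 43 44 45
f 43 45 33
f 44 30 46
f 44 46 45
f 45 46 47
f 45 47 33
f 46 30 48
f 46 48 47
f 47 48 49
f 47 49 33
f 48 30 50
f 48 50 49
f 49 50 51
f 49 51 33
f 50 30 52
f 50 52 51
f 51 52 53
f 51 53 33
f 52 30 54
f 52 54 53
f 53 54 55
f 53 55 33
f 54 30 56
f 54 56 55
f 55 56 57
f 55 57 33
f 56 30 58
f 56 58 57
f 57 58 59
f 57 59 33
f 58 30 31
f 58 31 59
f 59 31 32
f 59 32 33
f 61 60 64
f 61 64 62
f 62 64 65
f 62 65 63
f 64 60 66
f 64 66 65
f 65 66 67
f 65 67 63
f 66 60 68
f 66 68 67
f 67 68 69
f 67 69 63
f 68 60 70
f 68 70 69
f 69 70 71
f 69 71 63
f 70 60 72
f 70 72 71
f 71 72 73
f 71 73 63
f 72 60 74
f 72 74 73
f 73 74 75
f 73 75 63
f 74 60 76
f 74 76 75
f 75 76 77
f 75 77 63
f 76 60 78
f 76 78 77
f 77 78 79
f 77 79 63
f 78 60 80
f 78 80 79
f 79 80 81
f 79 81 63
f 80 60 82
f 80 82 81
f 81 82 83
f 81 83 63
f 82 60 84
f 82 84 83
f 83 84 85
f 83 85 63
f 84 60 61
f 84 61 85
f 85 61 62
f 85 62 63
f 87 86 89
f 87 89 88
f 89 86 90
f 89 90 88
f 90 86 91
f 90 91 88
f 91 86 92
f 91 92 88
f 92 86 93
f 92 93 88
f 93 86 94
f 93 94 88
f 94 86 95
f 94 95 88
f 95 86 96
f 95 96 88
f 96 86 97
f 96 97 88
f 97 86 98
f 97 98 88
f 98 86 99
f 98 99 88
f 99 86 100
f 99 100 88
f 100 86 101
f 100 101 88
f 101 86 102
f 101 102 88
f 102 86 103
f 102 103 88
f 103 86 87
f 103 87 88



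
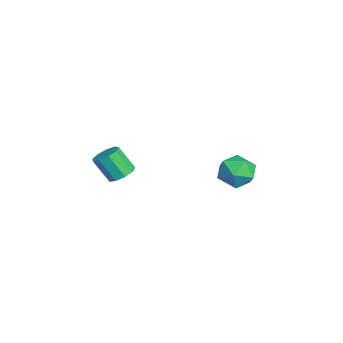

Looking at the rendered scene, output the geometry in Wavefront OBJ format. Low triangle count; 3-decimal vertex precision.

v 2.364 4.051 -1.919
v 3.094 3.287 -2.549
v 1.006 3.953 -3.371
v 1.736 3.189 -4.001
v 1.204 2.811 -2.958
v 2.044 2.872 -2.06
v 2.056 4.368 -3.86
v 2.896 4.429 -2.962
v 2.903 3.483 -3.749
v 2.377 2.521 -3.191
v 1.723 4.719 -2.729
v 1.197 3.757 -2.171
v 3.956 -2.776 -1.49
v 4.387 -2.233 -1.035
v 3.976 -3.06 0.344
v 3.544 -3.604 -0.11
v 3.85 -2.057 -1.09
v 3.439 -2.884 0.29
v 3.362 -2.218 -1.331
v 2.951 -3.045 0.048
v 3.152 -2.64 -1.647
v 2.741 -3.467 -0.268
v 3.318 -3.126 -1.89
v 2.907 -3.953 -0.51
v 3.782 -3.449 -1.945
v 3.371 -4.276 -0.565
v 4.327 -3.456 -1.787
v 3.916 -4.284 -0.407
v 4.699 -3.146 -1.49
v 4.288 -3.973 -0.111
v 4.722 -2.663 -1.193
v 4.311 -3.49 0.186
f 1 12 6
f 1 6 2
f 1 2 8
f 1 8 11
f 1 11 12
f 2 6 10
f 6 12 5
f 12 11 3
f 11 8 7
f 8 2 9
f 4 10 5
f 4 5 3
f 4 3 7
f 4 7 9
f 4 9 10
f 5 10 6
f 3 5 12
f 7 3 11
f 9 7 8
f 10 9 2
f 14 13 17
f 14 17 15
f 15 17 18
f 15 18 16
f 17 13 19
f 17 19 18
f 18 19 20
f 18 20 16
f 19 13 21
f 19 21 20
f 20 21 22
f 20 22 16
f 21 13 23
f 21 23 22
f 22 23 24
f 22 24 16
f 23 13 25
f 23 25 24
f 24 25 26
f 24 26 16
f 25 13 27
f 25 27 26
f 26 27 28
f 26 28 16
f 27 13 29
f 27 29 28
f 28 29 30
f 28 30 16
f 29 13 31
f 29 31 30
f 30 31 32
f 30 32 16
f 31 13 14
f 31 14 32
f 32 14 15
f 32 15 16



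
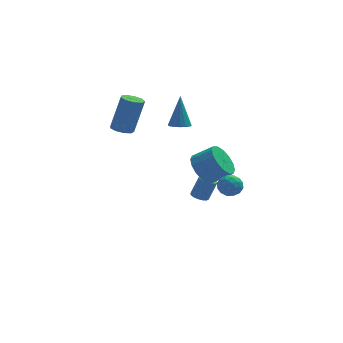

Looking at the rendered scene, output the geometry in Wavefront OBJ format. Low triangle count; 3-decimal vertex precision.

v -0.538 1.609 2.947
v 0.001 1.822 2.839
v -0.422 2.211 4.713
v -0.189 2.052 2.773
v -0.473 2.163 2.754
v -0.774 2.126 2.786
v -1.012 1.95 2.862
v -1.123 1.683 2.96
v -1.078 1.396 3.055
v -0.887 1.167 3.12
v -0.603 1.056 3.139
v -0.302 1.093 3.107
v -0.064 1.269 3.031
v 0.047 1.536 2.933
v 0.551 1.359 -0.184
v 0.979 0.878 -0.936
v 2.016 0.599 -0.168
v 1.589 1.081 0.584
v 1.141 1.362 -0.979
v 2.178 1.083 -0.212
v 1.145 1.846 -0.809
v 2.182 1.567 -0.042
v 0.99 2.199 -0.472
v 2.027 1.92 0.296
v 0.718 2.327 -0.057
v 1.755 2.048 0.71
v 0.401 2.196 0.324
v 1.438 1.917 1.091
v 0.124 1.841 0.568
v 1.161 1.562 1.336
v -0.038 1.357 0.612
v 0.999 1.078 1.379
v -0.042 0.873 0.442
v 0.995 0.594 1.209
v 0.113 0.52 0.104
v 1.15 0.241 0.872
v 0.385 0.392 -0.31
v 1.422 0.113 0.457
v 0.702 0.523 -0.691
v 1.739 0.244 0.076
v -3.32 2.619 2.329
v -2.816 2.942 2.131
v -2.217 3.224 4.113
v -2.72 2.901 4.311
v -3.148 3.209 2.193
v -2.549 3.492 4.175
v -3.56 3.201 2.319
v -2.961 3.483 4.301
v -3.86 2.92 2.449
v -3.26 3.203 4.431
v -3.907 2.498 2.523
v -3.307 2.781 4.506
v -3.679 2.133 2.507
v -3.08 2.415 4.489
v -3.283 1.995 2.407
v -2.684 2.277 4.389
v -2.904 2.149 2.27
v -2.305 2.431 4.253
v -2.72 2.523 2.161
v -2.121 2.805 4.144
v 1.636 -1.923 0.088
v 2.003 -2.287 0.535
v 0.777 -1.933 0.785
v 1.144 -2.297 1.232
v 1.307 -1.645 1.107
v 1.837 -1.639 0.676
v 0.943 -2.581 0.644
v 1.473 -2.575 0.213
v 1.575 -2.694 0.879
v 1.799 -2.115 1.165
v 0.981 -2.105 0.155
v 1.205 -1.526 0.441
v 1.895 -2.104 0.251
v 0.885 -2.116 1.069
v 0.981 -1.733 0.996
v 1.196 -1.947 1.259
v 1.797 -1.723 0.334
v 2.013 -1.937 0.596
v 1.604 -1.56 0.932
v 0.767 -2.283 0.724
v 0.983 -2.497 0.986
v 1.584 -2.273 0.061
v 1.799 -2.487 0.324
v 1.176 -2.66 0.388
v 1.859 -2.557 0.715
v 1.354 -2.563 1.125
v 1.236 -2.73 0.779
v 1.548 -2.726 0.526
v 1.991 -2.217 0.883
v 1.486 -2.223 1.293
v 1.582 -1.84 1.219
v 1.894 -1.836 0.966
v 1.739 -2.456 1.085
v 1.294 -1.997 0.027
v 0.789 -2.003 0.437
v 0.886 -2.384 0.354
v 1.198 -2.38 0.101
v 1.426 -1.657 0.195
v 0.921 -1.663 0.605
v 1.232 -1.494 0.794
v 1.544 -1.49 0.541
v 1.041 -1.764 0.235
v 0.748 3.34 -3.404
v 1.115 3.649 -3.576
v 1.579 3.749 -2.409
v 1.212 3.44 -2.236
v 0.916 3.809 -3.511
v 1.38 3.909 -2.344
v 0.672 3.844 -3.417
v 1.136 3.944 -2.249
v 0.448 3.744 -3.319
v 0.912 3.844 -2.152
v 0.305 3.535 -3.244
v 0.769 3.635 -2.077
v 0.28 3.274 -3.212
v 0.744 3.375 -2.045
v 0.381 3.031 -3.231
v 0.845 3.131 -2.064
v 0.58 2.871 -3.296
v 1.044 2.971 -2.129
v 0.824 2.836 -3.391
v 1.288 2.936 -2.223
v 1.048 2.936 -3.488
v 1.512 3.036 -2.321
v 1.191 3.145 -3.563
v 1.655 3.245 -2.396
v 1.216 3.405 -3.595
v 1.68 3.506 -2.428
f 2 1 4
f 2 4 3
f 4 1 5
f 4 5 3
f 5 1 6
f 5 6 3
f 6 1 7
f 6 7 3
f 7 1 8
f 7 8 3
f 8 1 9
f 8 9 3
f 9 1 10
f 9 10 3
f 10 1 11
f 10 11 3
f 11 1 12
f 11 12 3
f 12 1 13
f 12 13 3
f 13 1 14
f 13 14 3
f 14 1 2
f 14 2 3
f 16 15 19
f 16 19 17
f 17 19 20
f 17 20 18
f 19 15 21
f 19 21 20
f 20 21 22
f 20 22 18
f 21 15 23
f 21 23 22
f 22 23 24
f 22 24 18
f 23 15 25
f 23 25 24
f 24 25 26
f 24 26 18
f 25 15 27
f 25 27 26
f 26 27 28
f 26 28 18
f 27 15 29
f 27 29 28
f 28 29 30
f 28 30 18
f 29 15 31
f 29 31 30
f 30 31 32
f 30 32 18
f 31 15 33
f 31 33 32
f 32 33 34
f 32 34 18
f 33 15 35
f 33 35 34
f 34 35 36
f 34 36 18
f 35 15 37
f 35 37 36
f 36 37 38
f 36 38 18
f 37 15 39
f 37 39 38
f 38 39 40
f 38 40 18
f 39 15 16
f 39 16 40
f 40 16 17
f 40 17 18
f 42 41 45
f 42 45 43
f 43 45 46
f 43 46 44
f 45 41 47
f 45 47 46
f 46 47 48
f 46 48 44
f 47 41 49
f 47 49 48
f 48 49 50
f 48 50 44
f 49 41 51
f 49 51 50
f 50 51 52
f 50 52 44
f 51 41 53
f 51 53 52
f 52 53 54
f 52 54 44
f 53 41 55
f 53 55 54
f 54 55 56
f 54 56 44
f 55 41 57
f 55 57 56
f 56 57 58
f 56 58 44
f 57 41 59
f 57 59 58
f 58 59 60
f 58 60 44
f 59 41 42
f 59 42 60
f 60 42 43
f 60 43 44
f 61 98 77
f 98 72 101
f 77 101 66
f 98 101 77
f 61 77 73
f 77 66 78
f 73 78 62
f 77 78 73
f 61 73 82
f 73 62 83
f 82 83 68
f 73 83 82
f 61 82 94
f 82 68 97
f 94 97 71
f 82 97 94
f 61 94 98
f 94 71 102
f 98 102 72
f 94 102 98
f 62 78 89
f 78 66 92
f 89 92 70
f 78 92 89
f 66 101 79
f 101 72 100
f 79 100 65
f 101 100 79
f 72 102 99
f 102 71 95
f 99 95 63
f 102 95 99
f 71 97 96
f 97 68 84
f 96 84 67
f 97 84 96
f 68 83 88
f 83 62 85
f 88 85 69
f 83 85 88
f 64 90 76
f 90 70 91
f 76 91 65
f 90 91 76
f 64 76 74
f 76 65 75
f 74 75 63
f 76 75 74
f 64 74 81
f 74 63 80
f 81 80 67
f 74 80 81
f 64 81 86
f 81 67 87
f 86 87 69
f 81 87 86
f 64 86 90
f 86 69 93
f 90 93 70
f 86 93 90
f 65 91 79
f 91 70 92
f 79 92 66
f 91 92 79
f 63 75 99
f 75 65 100
f 99 100 72
f 75 100 99
f 67 80 96
f 80 63 95
f 96 95 71
f 80 95 96
f 69 87 88
f 87 67 84
f 88 84 68
f 87 84 88
f 70 93 89
f 93 69 85
f 89 85 62
f 93 85 89
f 104 103 107
f 104 107 105
f 105 107 108
f 105 108 106
f 107 103 109
f 107 109 108
f 108 109 110
f 108 110 106
f 109 103 111
f 109 111 110
f 110 111 112
f 110 112 106
f 111 103 113
f 111 113 112
f 112 113 114
f 112 114 106
f 113 103 115
f 113 115 114
f 114 115 116
f 114 116 106
f 115 103 117
f 115 117 116
f 116 117 118
f 116 118 106
f 117 103 119
f 117 119 118
f 118 119 120
f 118 120 106
f 119 103 121
f 119 121 120
f 120 121 122
f 120 122 106
f 121 103 123
f 121 123 122
f 122 123 124
f 122 124 106
f 123 103 125
f 123 125 124
f 124 125 126
f 124 126 106
f 125 103 127
f 125 127 126
f 126 127 128
f 126 128 106
f 127 103 104
f 127 104 128
f 128 104 105
f 128 105 106



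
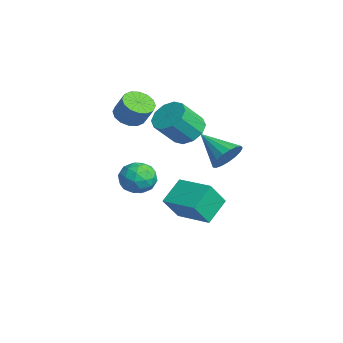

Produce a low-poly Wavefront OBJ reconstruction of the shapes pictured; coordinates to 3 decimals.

v -2.431 -2.689 1.042
v -1.624 -2.919 0.665
v -0.982 -2.56 1.82
v -1.789 -2.331 2.198
v -1.685 -2.459 0.556
v -1.042 -2.1 1.711
v -1.946 -2.061 0.577
v -1.303 -1.703 1.733
v -2.337 -1.832 0.723
v -1.694 -1.473 1.879
v -2.753 -1.832 0.955
v -2.11 -1.473 2.11
v -3.083 -2.062 1.21
v -2.44 -1.703 2.365
v -3.238 -2.46 1.42
v -2.596 -2.101 2.575
v -3.178 -2.92 1.529
v -2.535 -2.561 2.684
v -2.917 -3.317 1.507
v -2.274 -2.959 2.663
v -2.526 -3.547 1.361
v -1.883 -3.188 2.517
v -2.11 -3.547 1.13
v -1.467 -3.188 2.285
v -1.78 -3.317 0.875
v -1.137 -2.958 2.03
v -1.576 -2.316 -2.926
v -0.949 -1.917 -2.138
v -0.371 -3.543 -3.262
v 0.256 -3.144 -2.474
v -0.672 -3.645 -2.227
v -1.417 -2.887 -2.019
v 0.097 -2.573 -3.381
v -0.648 -1.815 -3.173
v 0.084 -2.076 -2.419
v -0.391 -2.738 -1.706
v -0.929 -2.722 -3.694
v -1.404 -3.384 -2.981
v -1.368 -2.009 -2.502
v 0.048 -3.451 -2.898
v -0.497 -3.746 -2.753
v -0.129 -3.511 -2.289
v -1.643 -2.579 -2.432
v -1.275 -2.344 -1.969
v -1.112 -3.36 -2.022
v -0.045 -3.116 -3.431
v 0.323 -2.881 -2.968
v -1.191 -1.949 -3.111
v -0.823 -1.714 -2.647
v -0.208 -2.1 -3.378
v -0.392 -1.868 -2.204
v 0.316 -2.589 -2.402
v 0.222 -2.254 -2.935
v -0.215 -1.808 -2.813
v -0.672 -2.257 -1.785
v 0.037 -2.978 -1.983
v -0.509 -3.273 -1.838
v -0.947 -2.827 -1.715
v -0.064 -2.351 -1.95
v -1.357 -2.482 -3.417
v -0.648 -3.203 -3.615
v -0.373 -2.633 -3.685
v -0.811 -2.187 -3.562
v -1.636 -2.871 -2.998
v -0.928 -3.592 -3.196
v -1.105 -3.652 -2.587
v -1.542 -3.206 -2.465
v -1.256 -3.109 -3.45
v -1.159 0.14 0.137
v -0.138 0.085 -0.144
v 0.179 -1.115 1.241
v -0.841 -1.06 1.523
v -0.202 0.57 0.291
v 0.115 -0.63 1.676
v -0.632 0.891 0.667
v -0.314 -0.309 2.053
v -1.262 0.926 0.842
v -0.945 -0.274 2.227
v -1.853 0.66 0.747
v -1.536 -0.54 2.132
v -2.179 0.195 0.419
v -1.862 -1.005 1.804
v -2.115 -0.29 -0.016
v -1.798 -1.49 1.369
v -1.686 -0.611 -0.393
v -1.368 -1.811 0.993
v -1.055 -0.646 -0.567
v -0.738 -1.846 0.818
v -0.464 -0.38 -0.472
v -0.147 -1.58 0.913
v 4.557 0.415 0.909
v 4.914 0.754 1.733
v 3.083 -0.515 1.931
v 4.617 1.078 1.6
v 4.307 1.251 1.309
v 4.053 1.232 0.926
v 3.915 1.026 0.539
v 3.924 0.68 0.237
v 4.078 0.273 0.089
v 4.342 -0.101 0.129
v 4.655 -0.357 0.347
v 4.945 -0.436 0.694
v 5.147 -0.321 1.091
v 5.213 -0.036 1.445
v 5.129 0.352 1.677
v 0.244 -0.843 -5.307
v 0.613 -1.766 -3.89
v -0.621 0.299 -4.338
v -0.252 -0.623 -2.921
v 2.032 0.283 -5.039
v 2.401 -0.639 -3.622
v 1.167 1.426 -4.07
v 1.536 0.503 -2.653
f 2 1 5
f 2 5 3
f 3 5 6
f 3 6 4
f 5 1 7
f 5 7 6
f 6 7 8
f 6 8 4
f 7 1 9
f 7 9 8
f 8 9 10
f 8 10 4
f 9 1 11
f 9 11 10
f 10 11 12
f 10 12 4
f 11 1 13
f 11 13 12
f 12 13 14
f 12 14 4
f 13 1 15
f 13 15 14
f 14 15 16
f 14 16 4
f 15 1 17
f 15 17 16
f 16 17 18
f 16 18 4
f 17 1 19
f 17 19 18
f 18 19 20
f 18 20 4
f 19 1 21
f 19 21 20
f 20 21 22
f 20 22 4
f 21 1 23
f 21 23 22
f 22 23 24
f 22 24 4
f 23 1 25
f 23 25 24
f 24 25 26
f 24 26 4
f 25 1 2
f 25 2 26
f 26 2 3
f 26 3 4
f 27 64 43
f 64 38 67
f 43 67 32
f 64 67 43
f 27 43 39
f 43 32 44
f 39 44 28
f 43 44 39
f 27 39 48
f 39 28 49
f 48 49 34
f 39 49 48
f 27 48 60
f 48 34 63
f 60 63 37
f 48 63 60
f 27 60 64
f 60 37 68
f 64 68 38
f 60 68 64
f 28 44 55
f 44 32 58
f 55 58 36
f 44 58 55
f 32 67 45
f 67 38 66
f 45 66 31
f 67 66 45
f 38 68 65
f 68 37 61
f 65 61 29
f 68 61 65
f 37 63 62
f 63 34 50
f 62 50 33
f 63 50 62
f 34 49 54
f 49 28 51
f 54 51 35
f 49 51 54
f 30 56 42
f 56 36 57
f 42 57 31
f 56 57 42
f 30 42 40
f 42 31 41
f 40 41 29
f 42 41 40
f 30 40 47
f 40 29 46
f 47 46 33
f 40 46 47
f 30 47 52
f 47 33 53
f 52 53 35
f 47 53 52
f 30 52 56
f 52 35 59
f 56 59 36
f 52 59 56
f 31 57 45
f 57 36 58
f 45 58 32
f 57 58 45
f 29 41 65
f 41 31 66
f 65 66 38
f 41 66 65
f 33 46 62
f 46 29 61
f 62 61 37
f 46 61 62
f 35 53 54
f 53 33 50
f 54 50 34
f 53 50 54
f 36 59 55
f 59 35 51
f 55 51 28
f 59 51 55
f 70 69 73
f 70 73 71
f 71 73 74
f 71 74 72
f 73 69 75
f 73 75 74
f 74 75 76
f 74 76 72
f 75 69 77
f 75 77 76
f 76 77 78
f 76 78 72
f 77 69 79
f 77 79 78
f 78 79 80
f 78 80 72
f 79 69 81
f 79 81 80
f 80 81 82
f 80 82 72
f 81 69 83
f 81 83 82
f 82 83 84
f 82 84 72
f 83 69 85
f 83 85 84
f 84 85 86
f 84 86 72
f 85 69 87
f 85 87 86
f 86 87 88
f 86 88 72
f 87 69 89
f 87 89 88
f 88 89 90
f 88 90 72
f 89 69 70
f 89 70 90
f 90 70 71
f 90 71 72
f 92 91 94
f 92 94 93
f 94 91 95
f 94 95 93
f 95 91 96
f 95 96 93
f 96 91 97
f 96 97 93
f 97 91 98
f 97 98 93
f 98 91 99
f 98 99 93
f 99 91 100
f 99 100 93
f 100 91 101
f 100 101 93
f 101 91 102
f 101 102 93
f 102 91 103
f 102 103 93
f 103 91 104
f 103 104 93
f 104 91 105
f 104 105 93
f 105 91 92
f 105 92 93
f 107 109 106
f 110 107 106
f 106 109 108
f 108 110 106
f 107 113 109
f 111 107 110
f 111 113 107
f 109 113 108
f 112 110 108
f 108 113 112
f 112 111 110
f 113 111 112



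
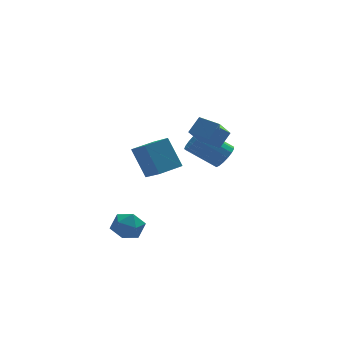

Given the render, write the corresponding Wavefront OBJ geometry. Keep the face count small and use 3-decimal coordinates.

v 3.772 2.142 -1.348
v 4.213 1.88 -0.646
v 2.589 2.515 0.611
v 2.148 2.778 -0.092
v 4.33 2.276 -0.695
v 2.706 2.912 0.562
v 4.32 2.642 -0.893
v 2.695 3.278 0.364
v 4.184 2.894 -1.196
v 2.559 3.529 0.061
v 3.954 2.973 -1.534
v 2.329 3.608 -0.277
v 3.682 2.862 -1.829
v 2.057 3.497 -0.572
v 3.431 2.586 -2.014
v 1.806 3.221 -0.757
v 3.258 2.208 -2.047
v 1.633 2.844 -0.79
v 3.203 1.816 -1.919
v 1.578 2.451 -0.663
v 3.278 1.498 -1.661
v 1.654 2.133 -0.404
v 3.467 1.328 -1.331
v 1.842 1.963 -0.074
v 3.726 1.344 -1.005
v 2.101 1.98 0.252
v 3.995 1.543 -0.758
v 2.37 2.179 0.499
v 1.246 0.442 1.681
v 1.967 0.903 2.522
v 2.067 1.22 0.549
v 2.789 1.681 1.39
v 2.091 -0.641 1.55
v 2.813 -0.18 2.391
v 2.913 0.137 0.418
v 3.634 0.598 1.259
v -3.153 -2.279 -3.369
v -2.409 -2.43 -2.72
v -3.431 -3.87 -3.42
v -2.687 -4.021 -2.771
v -3.527 -3.57 -2.472
v -3.354 -2.587 -2.441
v -2.486 -3.713 -3.699
v -2.313 -2.73 -3.668
v -1.996 -3.316 -2.924
v -2.64 -3.228 -2.166
v -3.2 -3.072 -3.974
v -3.844 -2.984 -3.216
v -1.728 -5.312 1.736
v -2.273 -4.432 3.388
v -2.153 -4.05 0.923
v -2.698 -3.17 2.576
v -0.402 -4.77 1.884
v -0.947 -3.89 3.537
v -0.827 -3.508 1.072
v -1.372 -2.628 2.724
f 2 1 5
f 2 5 3
f 3 5 6
f 3 6 4
f 5 1 7
f 5 7 6
f 6 7 8
f 6 8 4
f 7 1 9
f 7 9 8
f 8 9 10
f 8 10 4
f 9 1 11
f 9 11 10
f 10 11 12
f 10 12 4
f 11 1 13
f 11 13 12
f 12 13 14
f 12 14 4
f 13 1 15
f 13 15 14
f 14 15 16
f 14 16 4
f 15 1 17
f 15 17 16
f 16 17 18
f 16 18 4
f 17 1 19
f 17 19 18
f 18 19 20
f 18 20 4
f 19 1 21
f 19 21 20
f 20 21 22
f 20 22 4
f 21 1 23
f 21 23 22
f 22 23 24
f 22 24 4
f 23 1 25
f 23 25 24
f 24 25 26
f 24 26 4
f 25 1 27
f 25 27 26
f 26 27 28
f 26 28 4
f 27 1 2
f 27 2 28
f 28 2 3
f 28 3 4
f 30 32 29
f 33 30 29
f 29 32 31
f 31 33 29
f 30 36 32
f 34 30 33
f 34 36 30
f 32 36 31
f 35 33 31
f 31 36 35
f 35 34 33
f 36 34 35
f 37 48 42
f 37 42 38
f 37 38 44
f 37 44 47
f 37 47 48
f 38 42 46
f 42 48 41
f 48 47 39
f 47 44 43
f 44 38 45
f 40 46 41
f 40 41 39
f 40 39 43
f 40 43 45
f 40 45 46
f 41 46 42
f 39 41 48
f 43 39 47
f 45 43 44
f 46 45 38
f 50 52 49
f 53 50 49
f 49 52 51
f 51 53 49
f 50 56 52
f 54 50 53
f 54 56 50
f 52 56 51
f 55 53 51
f 51 56 55
f 55 54 53
f 56 54 55



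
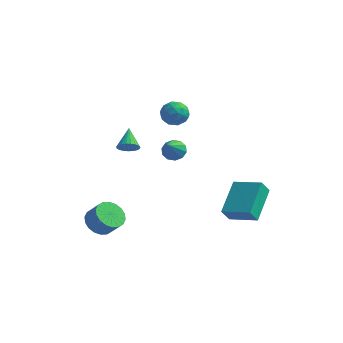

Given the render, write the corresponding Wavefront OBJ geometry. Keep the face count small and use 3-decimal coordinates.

v -2.141 0.763 -0.266
v -1.716 0.664 0.101
v -2.539 1.697 0.446
v -1.617 0.82 -0.048
v -1.609 0.966 -0.234
v -1.693 1.077 -0.426
v -1.854 1.134 -0.591
v -2.064 1.126 -0.699
v -2.288 1.056 -0.732
v -2.487 0.935 -0.685
v -2.625 0.785 -0.566
v -2.68 0.631 -0.394
v -2.642 0.499 -0.201
v -2.517 0.414 -0.018
v -2.326 0.388 0.121
v -2.104 0.428 0.193
v -1.888 0.526 0.186
v -1.981 -2.74 -3.26
v -1.578 -2.098 -3.516
v -0.937 -2.197 -2.755
v -1.339 -2.84 -2.5
v -1.819 -1.957 -3.294
v -1.178 -2.057 -2.534
v -2.092 -1.972 -3.066
v -1.45 -2.072 -2.305
v -2.343 -2.139 -2.876
v -1.701 -2.239 -2.116
v -2.522 -2.425 -2.763
v -1.88 -2.524 -2.002
v -2.594 -2.773 -2.748
v -1.952 -2.873 -1.987
v -2.544 -3.115 -2.834
v -1.903 -3.215 -2.073
v -2.383 -3.383 -3.005
v -1.742 -3.482 -2.244
v -2.142 -3.523 -3.226
v -1.501 -3.623 -2.466
v -1.87 -3.508 -3.455
v -1.228 -3.608 -2.694
v -1.619 -3.341 -3.644
v -0.977 -3.441 -2.884
v -1.44 -3.056 -3.758
v -0.798 -3.155 -2.997
v -1.368 -2.707 -3.773
v -0.726 -2.807 -3.012
v -1.417 -2.365 -3.687
v -0.776 -2.465 -2.926
v 4.394 -0.064 -2.524
v 4.274 1.686 -1.563
v 2.927 0.064 -2.94
v 2.807 1.814 -1.979
v 4.633 0.346 -3.241
v 4.513 2.096 -2.28
v 3.166 0.474 -3.657
v 3.046 2.224 -2.696
v -0.04 -0.086 3.347
v 0.267 0.365 2.869
v 1.013 -0.545 3.591
v 1.32 -0.094 3.113
v 1.041 0.166 3.73
v 0.39 0.45 3.579
v 0.89 -0.63 2.881
v 0.239 -0.346 2.73
v 0.842 0.029 2.581
v 0.935 0.521 3.106
v 0.345 -0.701 3.354
v 0.438 -0.209 3.879
v 0.021 0.18 3.087
v 1.259 -0.36 3.373
v 1.095 -0.207 3.736
v 1.275 0.058 3.455
v 0.094 0.23 3.504
v 0.274 0.495 3.223
v 0.729 0.378 3.729
v 1.006 -0.675 3.237
v 1.186 -0.41 2.956
v 0.005 -0.238 3.005
v 0.185 0.027 2.724
v 0.551 -0.558 2.731
v 0.54 0.247 2.637
v 1.158 -0.022 2.78
v 0.905 -0.337 2.643
v 0.523 -0.171 2.555
v 0.594 0.537 2.945
v 1.213 0.267 3.088
v 1.049 0.42 3.451
v 0.667 0.587 3.362
v 0.932 0.339 2.776
v 0.067 -0.447 3.372
v 0.686 -0.717 3.515
v 0.613 -0.767 3.098
v 0.231 -0.6 3.009
v 0.122 -0.158 3.68
v 0.74 -0.427 3.823
v 0.757 -0.009 3.905
v 0.375 0.157 3.817
v 0.348 -0.519 3.684
v 1.106 -1.214 1.525
v 1.6 -1.385 1.251
v 1.314 -2.426 2.655
v 1.69 -1.136 1.501
v 1.558 -0.917 1.761
v 1.252 -0.811 1.93
v 0.891 -0.859 1.945
v 0.612 -1.043 1.799
v 0.522 -1.292 1.548
v 0.654 -1.512 1.289
v 0.96 -1.617 1.12
v 1.321 -1.569 1.105
f 2 1 4
f 2 4 3
f 4 1 5
f 4 5 3
f 5 1 6
f 5 6 3
f 6 1 7
f 6 7 3
f 7 1 8
f 7 8 3
f 8 1 9
f 8 9 3
f 9 1 10
f 9 10 3
f 10 1 11
f 10 11 3
f 11 1 12
f 11 12 3
f 12 1 13
f 12 13 3
f 13 1 14
f 13 14 3
f 14 1 15
f 14 15 3
f 15 1 16
f 15 16 3
f 16 1 17
f 16 17 3
f 17 1 2
f 17 2 3
f 19 18 22
f 19 22 20
f 20 22 23
f 20 23 21
f 22 18 24
f 22 24 23
f 23 24 25
f 23 25 21
f 24 18 26
f 24 26 25
f 25 26 27
f 25 27 21
f 26 18 28
f 26 28 27
f 27 28 29
f 27 29 21
f 28 18 30
f 28 30 29
f 29 30 31
f 29 31 21
f 30 18 32
f 30 32 31
f 31 32 33
f 31 33 21
f 32 18 34
f 32 34 33
f 33 34 35
f 33 35 21
f 34 18 36
f 34 36 35
f 35 36 37
f 35 37 21
f 36 18 38
f 36 38 37
f 37 38 39
f 37 39 21
f 38 18 40
f 38 40 39
f 39 40 41
f 39 41 21
f 40 18 42
f 40 42 41
f 41 42 43
f 41 43 21
f 42 18 44
f 42 44 43
f 43 44 45
f 43 45 21
f 44 18 46
f 44 46 45
f 45 46 47
f 45 47 21
f 46 18 19
f 46 19 47
f 47 19 20
f 47 20 21
f 49 51 48
f 52 49 48
f 48 51 50
f 50 52 48
f 49 55 51
f 53 49 52
f 53 55 49
f 51 55 50
f 54 52 50
f 50 55 54
f 54 53 52
f 55 53 54
f 56 93 72
f 93 67 96
f 72 96 61
f 93 96 72
f 56 72 68
f 72 61 73
f 68 73 57
f 72 73 68
f 56 68 77
f 68 57 78
f 77 78 63
f 68 78 77
f 56 77 89
f 77 63 92
f 89 92 66
f 77 92 89
f 56 89 93
f 89 66 97
f 93 97 67
f 89 97 93
f 57 73 84
f 73 61 87
f 84 87 65
f 73 87 84
f 61 96 74
f 96 67 95
f 74 95 60
f 96 95 74
f 67 97 94
f 97 66 90
f 94 90 58
f 97 90 94
f 66 92 91
f 92 63 79
f 91 79 62
f 92 79 91
f 63 78 83
f 78 57 80
f 83 80 64
f 78 80 83
f 59 85 71
f 85 65 86
f 71 86 60
f 85 86 71
f 59 71 69
f 71 60 70
f 69 70 58
f 71 70 69
f 59 69 76
f 69 58 75
f 76 75 62
f 69 75 76
f 59 76 81
f 76 62 82
f 81 82 64
f 76 82 81
f 59 81 85
f 81 64 88
f 85 88 65
f 81 88 85
f 60 86 74
f 86 65 87
f 74 87 61
f 86 87 74
f 58 70 94
f 70 60 95
f 94 95 67
f 70 95 94
f 62 75 91
f 75 58 90
f 91 90 66
f 75 90 91
f 64 82 83
f 82 62 79
f 83 79 63
f 82 79 83
f 65 88 84
f 88 64 80
f 84 80 57
f 88 80 84
f 99 98 101
f 99 101 100
f 101 98 102
f 101 102 100
f 102 98 103
f 102 103 100
f 103 98 104
f 103 104 100
f 104 98 105
f 104 105 100
f 105 98 106
f 105 106 100
f 106 98 107
f 106 107 100
f 107 98 108
f 107 108 100
f 108 98 109
f 108 109 100
f 109 98 99
f 109 99 100



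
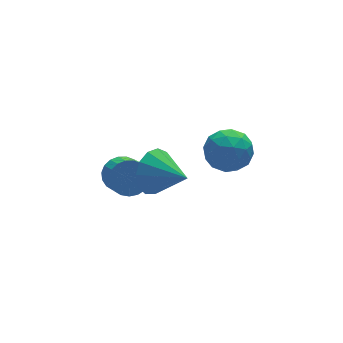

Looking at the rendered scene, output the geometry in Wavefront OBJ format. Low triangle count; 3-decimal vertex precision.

v -3.406 -1.075 3.603
v -3.012 -0.557 4.402
v -2.674 -2.425 4.117
v -3.524 -0.767 4.578
v -3.998 -1.074 4.445
v -4.284 -1.382 4.045
v -4.291 -1.592 3.504
v -4.017 -1.638 2.994
v -3.549 -1.505 2.678
v -3.035 -1.235 2.655
v -2.639 -0.915 2.933
v -2.487 -0.645 3.424
v -2.626 -0.512 3.971
v -2.743 3.587 -1.115
v -2.349 4 -0.485
v -2.523 2.805 0.405
v -2.917 2.393 -0.225
v -2.686 4.089 -0.432
v -2.861 2.895 0.459
v -3.034 4.091 -0.496
v -3.208 2.897 0.395
v -3.331 4.007 -0.668
v -3.505 2.812 0.223
v -3.527 3.85 -0.917
v -3.701 2.655 -0.026
v -3.587 3.647 -1.2
v -3.761 2.453 -0.309
v -3.501 3.434 -1.469
v -3.675 2.24 -0.578
v -3.284 3.248 -1.676
v -3.458 2.053 -0.786
v -2.973 3.12 -1.787
v -3.147 1.926 -0.896
v -2.623 3.073 -1.781
v -2.797 1.879 -0.891
v -2.293 3.115 -1.661
v -2.468 1.921 -0.77
v -2.042 3.239 -1.446
v -2.216 2.044 -0.555
v -1.911 3.422 -1.174
v -2.085 2.228 -0.283
v -1.924 3.635 -0.891
v -2.098 2.441 -0.001
v -2.079 3.839 -0.648
v -2.253 2.645 0.243
v -0.288 0.443 2.195
v 0.635 0.008 1.986
v -0.475 -0.588 3.514
v 0.448 -1.023 3.305
v 0.401 -0.043 3.653
v 0.516 0.594 2.838
v -0.356 -1.174 2.662
v -0.241 -0.537 1.847
v 0.592 -0.991 2.275
v 1.06 -0.292 2.888
v -0.9 -0.288 2.612
v -0.432 0.411 3.225
v 0.19 0.316 1.975
v -0.03 -0.896 3.525
v -0.057 -0.32 3.73
v 0.485 -0.575 3.607
v 0.12 0.66 2.476
v 0.663 0.405 2.353
v 0.525 0.375 3.333
v -0.503 -0.985 3.147
v 0.04 -1.24 3.024
v -0.325 -0.005 1.893
v 0.217 -0.26 1.77
v -0.365 -0.955 2.167
v 0.707 -0.527 2.022
v 0.597 -1.133 2.797
v 0.125 -1.222 2.419
v 0.193 -0.847 1.94
v 0.982 -0.116 2.382
v 0.873 -0.722 3.157
v 0.845 -0.146 3.362
v 0.913 0.229 2.883
v 0.957 -0.703 2.551
v -0.713 0.142 2.343
v -0.822 -0.464 3.118
v -0.753 -0.809 2.617
v -0.685 -0.434 2.138
v -0.437 0.553 2.703
v -0.547 -0.053 3.478
v -0.033 0.267 3.56
v 0.035 0.642 3.081
v -0.797 0.123 2.949
f 2 1 4
f 2 4 3
f 4 1 5
f 4 5 3
f 5 1 6
f 5 6 3
f 6 1 7
f 6 7 3
f 7 1 8
f 7 8 3
f 8 1 9
f 8 9 3
f 9 1 10
f 9 10 3
f 10 1 11
f 10 11 3
f 11 1 12
f 11 12 3
f 12 1 13
f 12 13 3
f 13 1 2
f 13 2 3
f 15 14 18
f 15 18 16
f 16 18 19
f 16 19 17
f 18 14 20
f 18 20 19
f 19 20 21
f 19 21 17
f 20 14 22
f 20 22 21
f 21 22 23
f 21 23 17
f 22 14 24
f 22 24 23
f 23 24 25
f 23 25 17
f 24 14 26
f 24 26 25
f 25 26 27
f 25 27 17
f 26 14 28
f 26 28 27
f 27 28 29
f 27 29 17
f 28 14 30
f 28 30 29
f 29 30 31
f 29 31 17
f 30 14 32
f 30 32 31
f 31 32 33
f 31 33 17
f 32 14 34
f 32 34 33
f 33 34 35
f 33 35 17
f 34 14 36
f 34 36 35
f 35 36 37
f 35 37 17
f 36 14 38
f 36 38 37
f 37 38 39
f 37 39 17
f 38 14 40
f 38 40 39
f 39 40 41
f 39 41 17
f 40 14 42
f 40 42 41
f 41 42 43
f 41 43 17
f 42 14 44
f 42 44 43
f 43 44 45
f 43 45 17
f 44 14 15
f 44 15 45
f 45 15 16
f 45 16 17
f 46 83 62
f 83 57 86
f 62 86 51
f 83 86 62
f 46 62 58
f 62 51 63
f 58 63 47
f 62 63 58
f 46 58 67
f 58 47 68
f 67 68 53
f 58 68 67
f 46 67 79
f 67 53 82
f 79 82 56
f 67 82 79
f 46 79 83
f 79 56 87
f 83 87 57
f 79 87 83
f 47 63 74
f 63 51 77
f 74 77 55
f 63 77 74
f 51 86 64
f 86 57 85
f 64 85 50
f 86 85 64
f 57 87 84
f 87 56 80
f 84 80 48
f 87 80 84
f 56 82 81
f 82 53 69
f 81 69 52
f 82 69 81
f 53 68 73
f 68 47 70
f 73 70 54
f 68 70 73
f 49 75 61
f 75 55 76
f 61 76 50
f 75 76 61
f 49 61 59
f 61 50 60
f 59 60 48
f 61 60 59
f 49 59 66
f 59 48 65
f 66 65 52
f 59 65 66
f 49 66 71
f 66 52 72
f 71 72 54
f 66 72 71
f 49 71 75
f 71 54 78
f 75 78 55
f 71 78 75
f 50 76 64
f 76 55 77
f 64 77 51
f 76 77 64
f 48 60 84
f 60 50 85
f 84 85 57
f 60 85 84
f 52 65 81
f 65 48 80
f 81 80 56
f 65 80 81
f 54 72 73
f 72 52 69
f 73 69 53
f 72 69 73
f 55 78 74
f 78 54 70
f 74 70 47
f 78 70 74



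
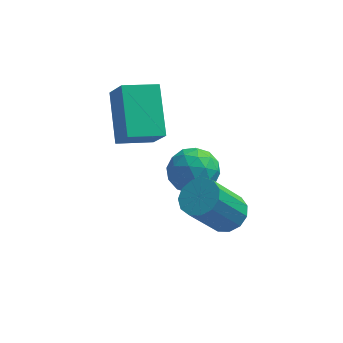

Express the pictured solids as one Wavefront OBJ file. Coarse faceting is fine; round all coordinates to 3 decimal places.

v -0.761 -0.115 -1.402
v -0.355 -0.648 -1.415
v -1.132 -1.277 0.009
v -1.539 -0.745 0.022
v -0.181 -0.387 -1.205
v -0.959 -1.016 0.219
v -0.192 -0.04 -1.057
v -0.969 -0.669 0.366
v -0.383 0.284 -1.019
v -1.16 -0.346 0.405
v -0.694 0.48 -1.102
v -1.472 -0.149 0.322
v -1.027 0.487 -1.281
v -1.804 -0.142 0.143
v -1.275 0.303 -1.498
v -2.053 -0.326 -0.074
v -1.36 -0.014 -1.684
v -2.138 -0.643 -0.26
v -1.255 -0.363 -1.781
v -2.033 -0.992 -0.357
v -0.993 -0.634 -1.758
v -1.771 -1.263 -0.334
v -0.658 -0.74 -1.621
v -1.435 -1.369 -0.197
v -3.752 1.097 0.783
v -4.078 2.56 1.816
v -4.181 1.634 -0.114
v -4.508 3.097 0.919
v -2.672 1.523 0.521
v -2.999 2.986 1.554
v -3.102 2.06 -0.376
v -3.428 3.523 0.657
v -2.573 2.534 -1.562
v -1.922 3.097 -1.608
v -1.958 1.743 -2.532
v -1.307 2.306 -2.578
v -1.412 1.826 -1.87
v -1.792 2.315 -1.27
v -2.088 2.525 -2.87
v -2.468 3.014 -2.27
v -1.622 3.092 -2.417
v -1.204 2.66 -1.799
v -2.676 2.18 -2.341
v -2.258 1.748 -1.723
v -2.302 2.885 -1.5
v -1.578 1.955 -2.64
v -1.64 1.672 -2.224
v -1.257 2.003 -2.251
v -2.225 2.426 -1.301
v -1.843 2.757 -1.329
v -1.543 2.009 -1.482
v -2.037 2.083 -2.811
v -1.655 2.414 -2.839
v -2.623 2.837 -1.889
v -2.24 3.168 -1.916
v -2.337 2.831 -2.658
v -1.743 3.213 -2.002
v -1.381 2.748 -2.572
v -1.84 2.876 -2.744
v -2.064 3.164 -2.392
v -1.497 2.959 -1.639
v -1.135 2.494 -2.209
v -1.197 2.211 -1.793
v -1.421 2.499 -1.44
v -1.321 2.956 -2.114
v -2.745 2.346 -1.931
v -2.383 1.881 -2.501
v -2.459 2.341 -2.7
v -2.683 2.629 -2.347
v -2.499 2.092 -1.568
v -2.137 1.627 -2.138
v -1.816 1.676 -1.748
v -2.04 1.964 -1.396
v -2.559 1.884 -2.026
f 2 1 5
f 2 5 3
f 3 5 6
f 3 6 4
f 5 1 7
f 5 7 6
f 6 7 8
f 6 8 4
f 7 1 9
f 7 9 8
f 8 9 10
f 8 10 4
f 9 1 11
f 9 11 10
f 10 11 12
f 10 12 4
f 11 1 13
f 11 13 12
f 12 13 14
f 12 14 4
f 13 1 15
f 13 15 14
f 14 15 16
f 14 16 4
f 15 1 17
f 15 17 16
f 16 17 18
f 16 18 4
f 17 1 19
f 17 19 18
f 18 19 20
f 18 20 4
f 19 1 21
f 19 21 20
f 20 21 22
f 20 22 4
f 21 1 23
f 21 23 22
f 22 23 24
f 22 24 4
f 23 1 2
f 23 2 24
f 24 2 3
f 24 3 4
f 26 28 25
f 29 26 25
f 25 28 27
f 27 29 25
f 26 32 28
f 30 26 29
f 30 32 26
f 28 32 27
f 31 29 27
f 27 32 31
f 31 30 29
f 32 30 31
f 33 70 49
f 70 44 73
f 49 73 38
f 70 73 49
f 33 49 45
f 49 38 50
f 45 50 34
f 49 50 45
f 33 45 54
f 45 34 55
f 54 55 40
f 45 55 54
f 33 54 66
f 54 40 69
f 66 69 43
f 54 69 66
f 33 66 70
f 66 43 74
f 70 74 44
f 66 74 70
f 34 50 61
f 50 38 64
f 61 64 42
f 50 64 61
f 38 73 51
f 73 44 72
f 51 72 37
f 73 72 51
f 44 74 71
f 74 43 67
f 71 67 35
f 74 67 71
f 43 69 68
f 69 40 56
f 68 56 39
f 69 56 68
f 40 55 60
f 55 34 57
f 60 57 41
f 55 57 60
f 36 62 48
f 62 42 63
f 48 63 37
f 62 63 48
f 36 48 46
f 48 37 47
f 46 47 35
f 48 47 46
f 36 46 53
f 46 35 52
f 53 52 39
f 46 52 53
f 36 53 58
f 53 39 59
f 58 59 41
f 53 59 58
f 36 58 62
f 58 41 65
f 62 65 42
f 58 65 62
f 37 63 51
f 63 42 64
f 51 64 38
f 63 64 51
f 35 47 71
f 47 37 72
f 71 72 44
f 47 72 71
f 39 52 68
f 52 35 67
f 68 67 43
f 52 67 68
f 41 59 60
f 59 39 56
f 60 56 40
f 59 56 60
f 42 65 61
f 65 41 57
f 61 57 34
f 65 57 61

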